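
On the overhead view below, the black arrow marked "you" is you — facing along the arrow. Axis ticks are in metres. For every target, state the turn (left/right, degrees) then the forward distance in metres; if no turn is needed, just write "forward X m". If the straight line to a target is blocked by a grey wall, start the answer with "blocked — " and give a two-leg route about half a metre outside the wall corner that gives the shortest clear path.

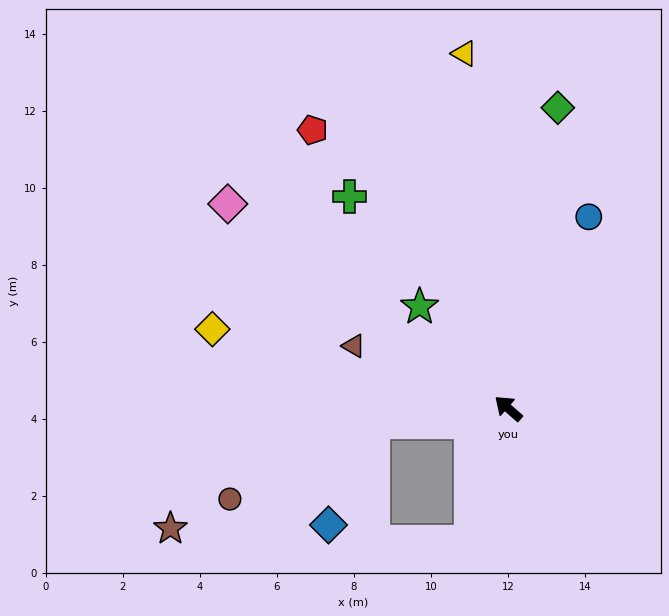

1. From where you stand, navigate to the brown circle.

blocked — turn left 48°, forward 3.5 m, then turn left 21°, forward 4.2 m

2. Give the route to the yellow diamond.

turn left 26°, forward 8.0 m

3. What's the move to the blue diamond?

blocked — turn left 48°, forward 3.5 m, then turn left 59°, forward 2.9 m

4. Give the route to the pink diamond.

turn left 5°, forward 9.0 m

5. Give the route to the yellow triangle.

turn right 42°, forward 9.3 m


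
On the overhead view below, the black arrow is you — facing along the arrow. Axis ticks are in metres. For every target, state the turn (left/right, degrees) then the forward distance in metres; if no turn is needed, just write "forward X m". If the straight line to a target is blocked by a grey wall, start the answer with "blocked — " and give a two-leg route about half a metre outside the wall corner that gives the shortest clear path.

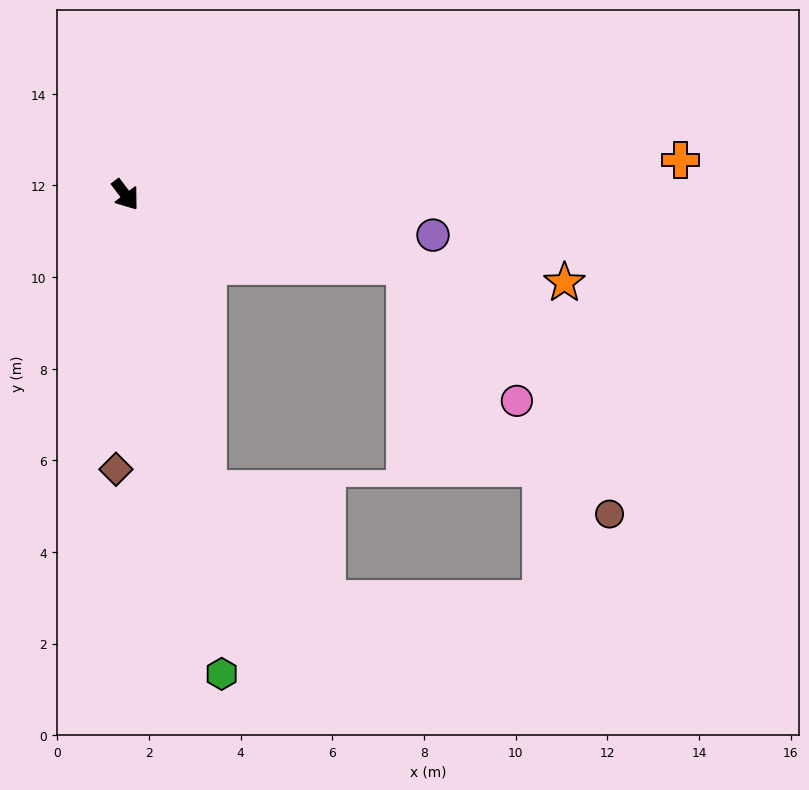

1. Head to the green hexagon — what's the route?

turn right 26°, forward 10.7 m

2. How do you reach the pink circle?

blocked — turn left 39°, forward 6.3 m, then turn right 37°, forward 3.8 m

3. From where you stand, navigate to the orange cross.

turn left 57°, forward 12.1 m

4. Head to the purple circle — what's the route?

turn left 45°, forward 6.8 m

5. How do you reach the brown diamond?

turn right 39°, forward 6.0 m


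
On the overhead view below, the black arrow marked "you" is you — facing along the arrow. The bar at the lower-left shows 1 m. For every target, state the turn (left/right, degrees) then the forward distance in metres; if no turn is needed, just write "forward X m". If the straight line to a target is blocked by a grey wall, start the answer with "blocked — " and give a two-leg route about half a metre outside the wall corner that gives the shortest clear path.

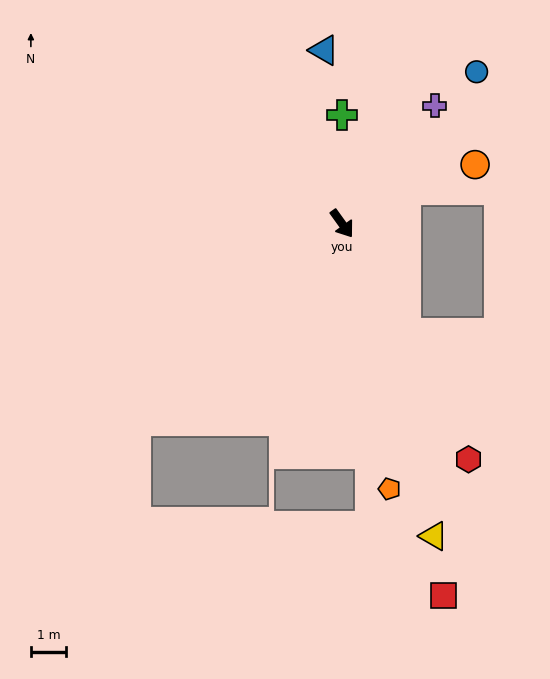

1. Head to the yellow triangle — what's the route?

turn right 19°, forward 9.3 m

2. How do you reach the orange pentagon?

turn right 26°, forward 7.7 m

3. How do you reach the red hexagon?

turn right 8°, forward 7.6 m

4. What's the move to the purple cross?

turn left 106°, forward 4.3 m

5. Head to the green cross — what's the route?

turn left 144°, forward 3.1 m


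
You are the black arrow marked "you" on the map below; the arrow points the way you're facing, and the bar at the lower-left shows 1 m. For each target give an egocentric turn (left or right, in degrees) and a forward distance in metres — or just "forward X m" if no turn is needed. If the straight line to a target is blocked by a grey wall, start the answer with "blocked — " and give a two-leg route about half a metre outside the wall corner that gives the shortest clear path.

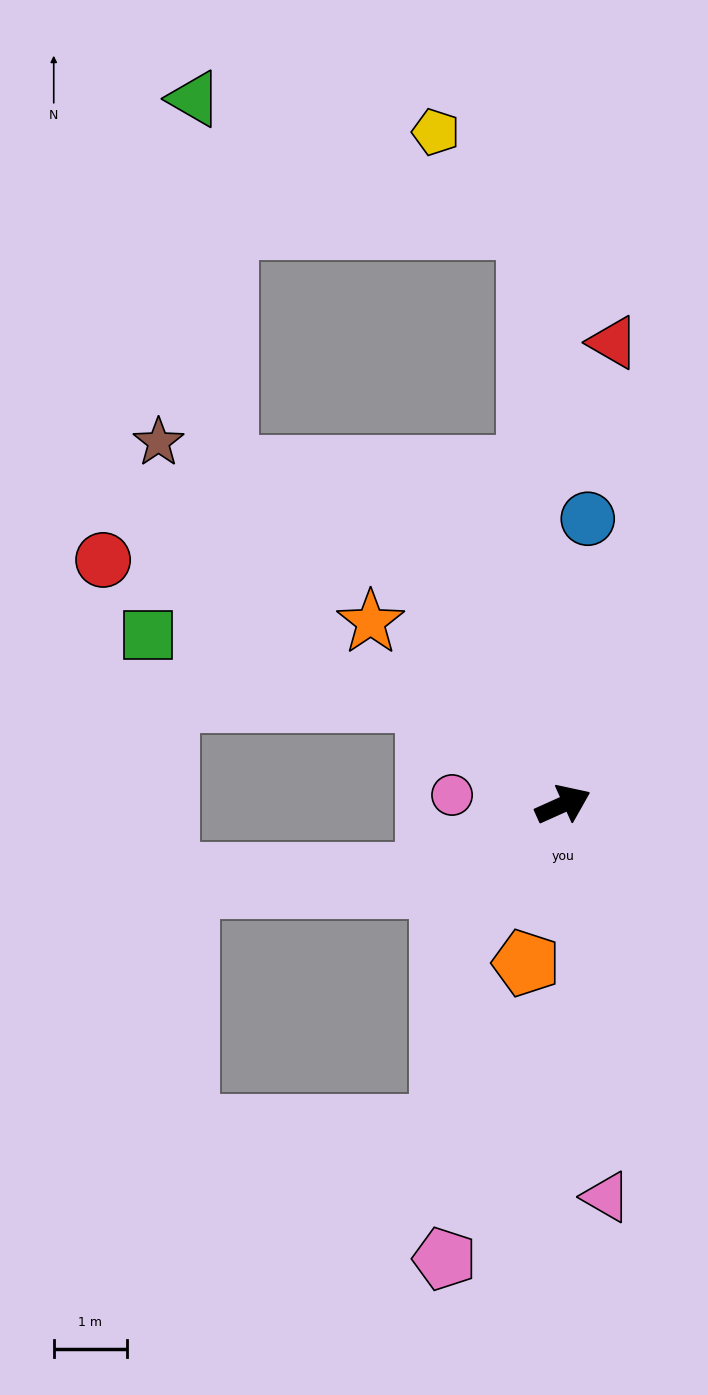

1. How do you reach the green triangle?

blocked — turn left 69°, forward 7.9 m, then turn left 66°, forward 4.9 m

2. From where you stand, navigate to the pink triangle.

turn right 108°, forward 5.4 m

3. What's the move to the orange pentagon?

turn right 127°, forward 2.2 m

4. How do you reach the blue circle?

turn left 61°, forward 3.9 m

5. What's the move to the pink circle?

turn left 151°, forward 1.5 m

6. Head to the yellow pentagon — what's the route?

blocked — turn left 69°, forward 7.9 m, then turn left 40°, forward 1.8 m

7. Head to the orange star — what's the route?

turn left 112°, forward 3.6 m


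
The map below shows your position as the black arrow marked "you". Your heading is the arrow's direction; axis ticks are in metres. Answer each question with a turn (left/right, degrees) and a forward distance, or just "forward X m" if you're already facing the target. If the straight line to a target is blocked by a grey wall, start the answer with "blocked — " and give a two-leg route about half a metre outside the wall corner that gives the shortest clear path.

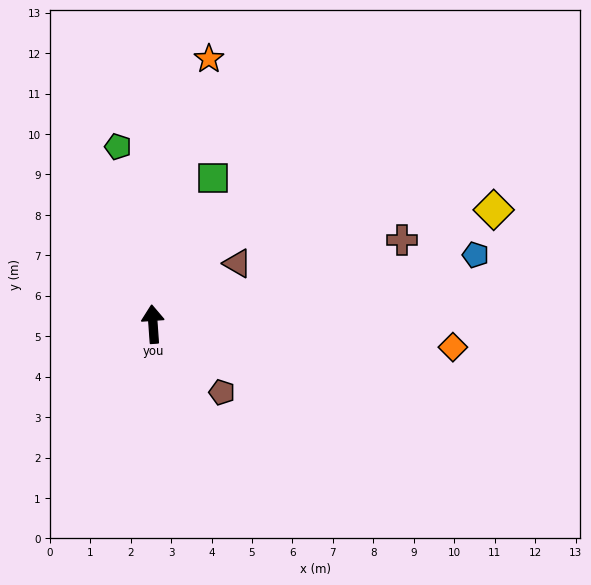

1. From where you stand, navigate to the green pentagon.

turn left 7°, forward 4.5 m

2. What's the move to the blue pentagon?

turn right 82°, forward 8.2 m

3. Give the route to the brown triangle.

turn right 58°, forward 2.6 m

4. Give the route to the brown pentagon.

turn right 139°, forward 2.4 m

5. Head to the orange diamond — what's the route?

turn right 98°, forward 7.4 m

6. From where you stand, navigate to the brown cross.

turn right 75°, forward 6.5 m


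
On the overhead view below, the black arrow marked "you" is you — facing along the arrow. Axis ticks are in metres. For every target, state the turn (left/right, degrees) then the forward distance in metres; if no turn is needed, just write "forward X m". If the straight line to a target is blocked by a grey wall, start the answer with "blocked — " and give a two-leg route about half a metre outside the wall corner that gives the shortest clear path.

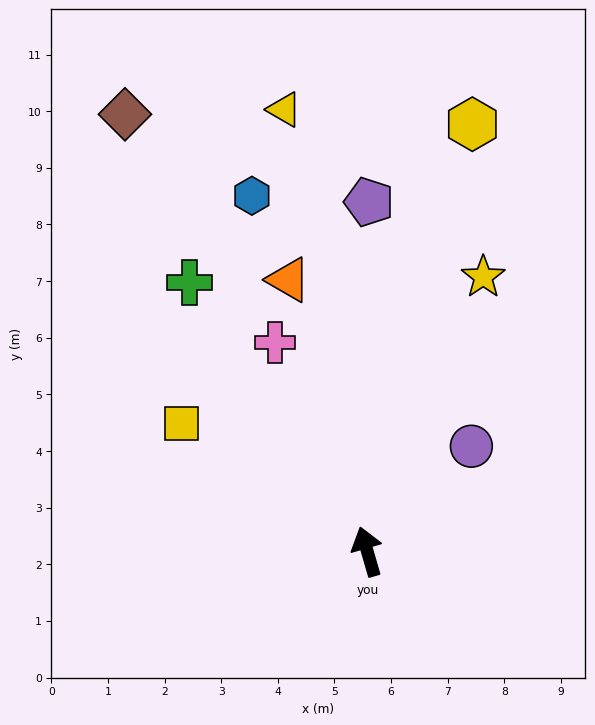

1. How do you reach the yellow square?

turn left 39°, forward 4.0 m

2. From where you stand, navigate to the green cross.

turn left 17°, forward 5.7 m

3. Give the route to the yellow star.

turn right 39°, forward 5.3 m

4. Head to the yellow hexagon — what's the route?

turn right 30°, forward 7.8 m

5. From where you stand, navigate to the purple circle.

turn right 61°, forward 2.6 m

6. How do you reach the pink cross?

turn left 8°, forward 4.0 m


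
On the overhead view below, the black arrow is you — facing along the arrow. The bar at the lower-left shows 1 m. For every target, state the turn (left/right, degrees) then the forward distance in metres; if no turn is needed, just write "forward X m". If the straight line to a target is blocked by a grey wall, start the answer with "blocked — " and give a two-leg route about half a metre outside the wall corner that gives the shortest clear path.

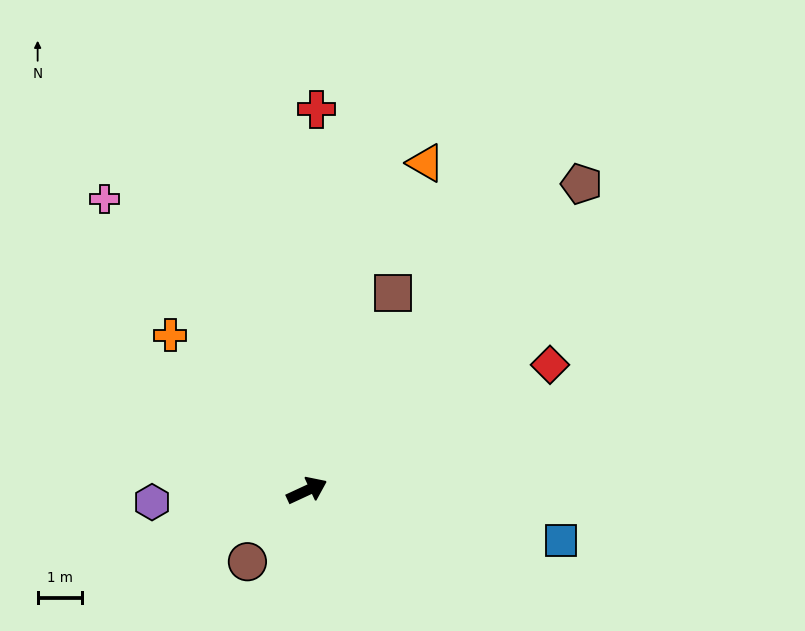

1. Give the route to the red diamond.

turn left 2°, forward 6.1 m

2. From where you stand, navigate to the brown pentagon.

turn left 23°, forward 9.2 m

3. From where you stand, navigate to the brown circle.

turn right 155°, forward 2.1 m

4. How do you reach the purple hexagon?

turn left 159°, forward 3.5 m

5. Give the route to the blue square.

turn right 36°, forward 5.8 m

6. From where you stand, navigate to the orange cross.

turn left 106°, forward 4.6 m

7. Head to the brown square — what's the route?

turn left 42°, forward 4.8 m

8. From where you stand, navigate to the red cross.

turn left 64°, forward 8.5 m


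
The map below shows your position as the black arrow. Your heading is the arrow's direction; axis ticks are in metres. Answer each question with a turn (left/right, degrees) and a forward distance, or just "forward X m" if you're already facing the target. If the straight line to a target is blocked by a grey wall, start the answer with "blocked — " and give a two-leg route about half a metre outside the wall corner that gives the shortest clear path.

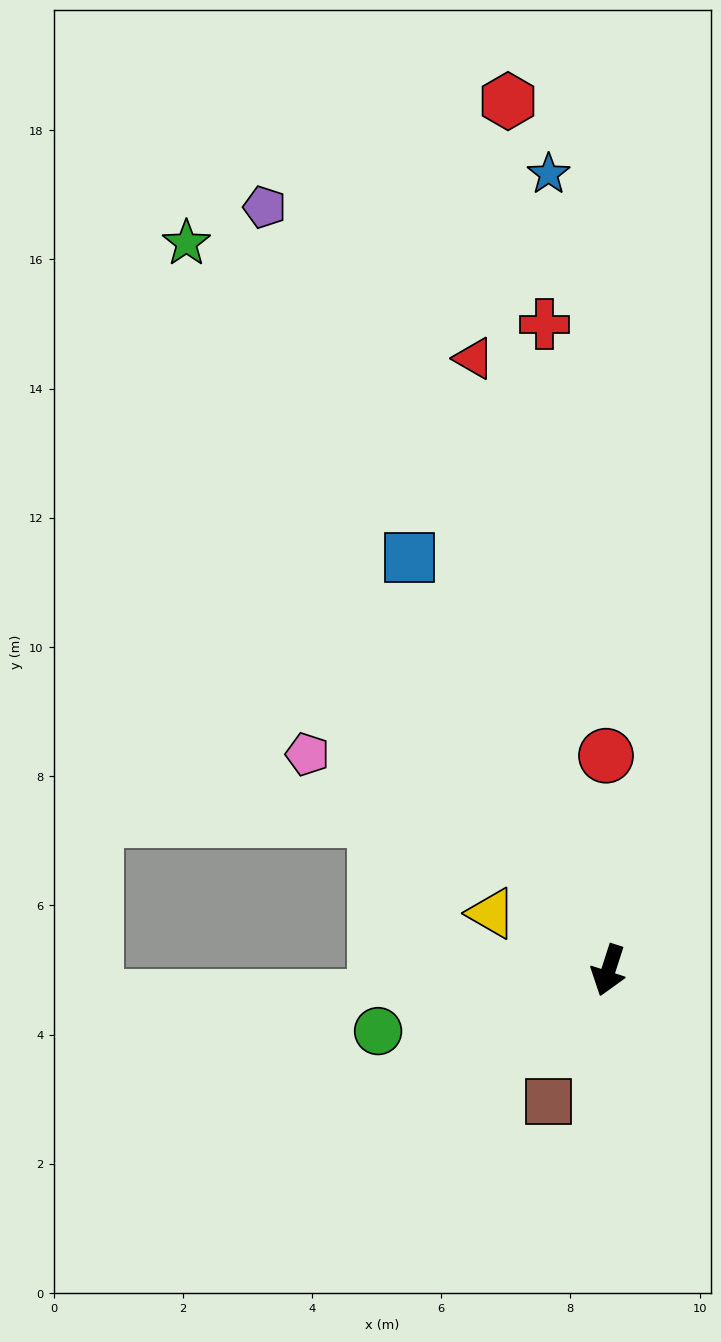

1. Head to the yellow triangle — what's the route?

turn right 98°, forward 2.0 m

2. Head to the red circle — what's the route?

turn right 162°, forward 3.3 m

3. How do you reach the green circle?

turn right 57°, forward 3.7 m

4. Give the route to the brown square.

turn right 7°, forward 2.2 m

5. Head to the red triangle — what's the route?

turn right 150°, forward 9.7 m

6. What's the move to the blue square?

turn right 136°, forward 7.1 m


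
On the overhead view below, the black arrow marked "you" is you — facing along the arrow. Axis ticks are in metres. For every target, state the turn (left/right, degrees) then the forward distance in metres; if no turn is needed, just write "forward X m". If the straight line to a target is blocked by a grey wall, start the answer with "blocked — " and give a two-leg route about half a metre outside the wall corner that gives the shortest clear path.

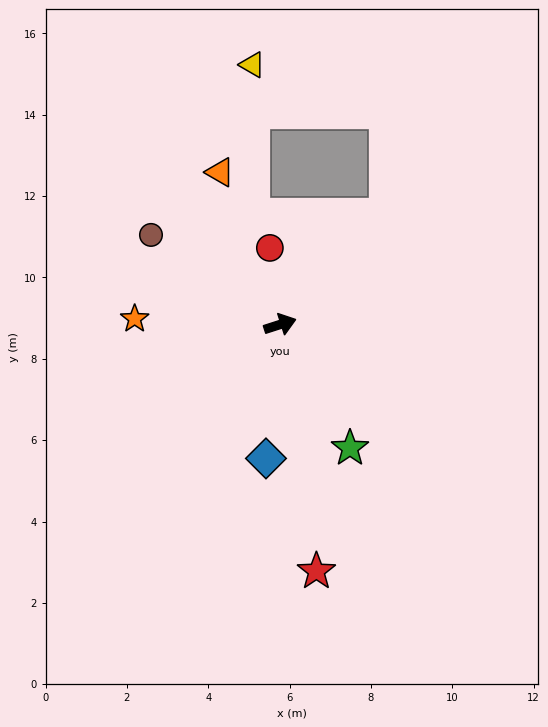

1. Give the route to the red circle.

turn left 80°, forward 1.9 m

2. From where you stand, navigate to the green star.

turn right 78°, forward 3.5 m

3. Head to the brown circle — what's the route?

turn left 127°, forward 3.9 m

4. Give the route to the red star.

turn right 99°, forward 6.1 m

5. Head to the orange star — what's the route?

turn left 160°, forward 3.6 m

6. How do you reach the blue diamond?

turn right 114°, forward 3.3 m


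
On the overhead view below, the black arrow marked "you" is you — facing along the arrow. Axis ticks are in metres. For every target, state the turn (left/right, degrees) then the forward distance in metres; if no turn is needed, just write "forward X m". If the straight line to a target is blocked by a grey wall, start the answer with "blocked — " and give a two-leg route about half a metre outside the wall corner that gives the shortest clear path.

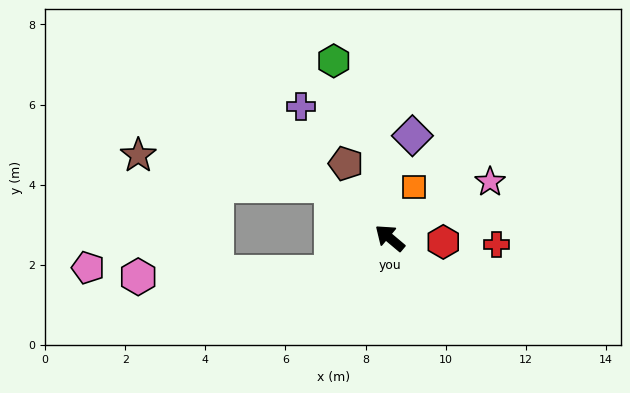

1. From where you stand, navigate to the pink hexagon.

blocked — turn left 70°, forward 1.7 m, then turn right 29°, forward 4.8 m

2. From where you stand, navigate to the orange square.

turn right 75°, forward 1.4 m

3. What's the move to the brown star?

blocked — forward 2.0 m, then turn left 31°, forward 4.9 m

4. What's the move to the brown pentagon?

turn right 19°, forward 2.2 m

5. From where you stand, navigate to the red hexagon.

turn right 144°, forward 1.3 m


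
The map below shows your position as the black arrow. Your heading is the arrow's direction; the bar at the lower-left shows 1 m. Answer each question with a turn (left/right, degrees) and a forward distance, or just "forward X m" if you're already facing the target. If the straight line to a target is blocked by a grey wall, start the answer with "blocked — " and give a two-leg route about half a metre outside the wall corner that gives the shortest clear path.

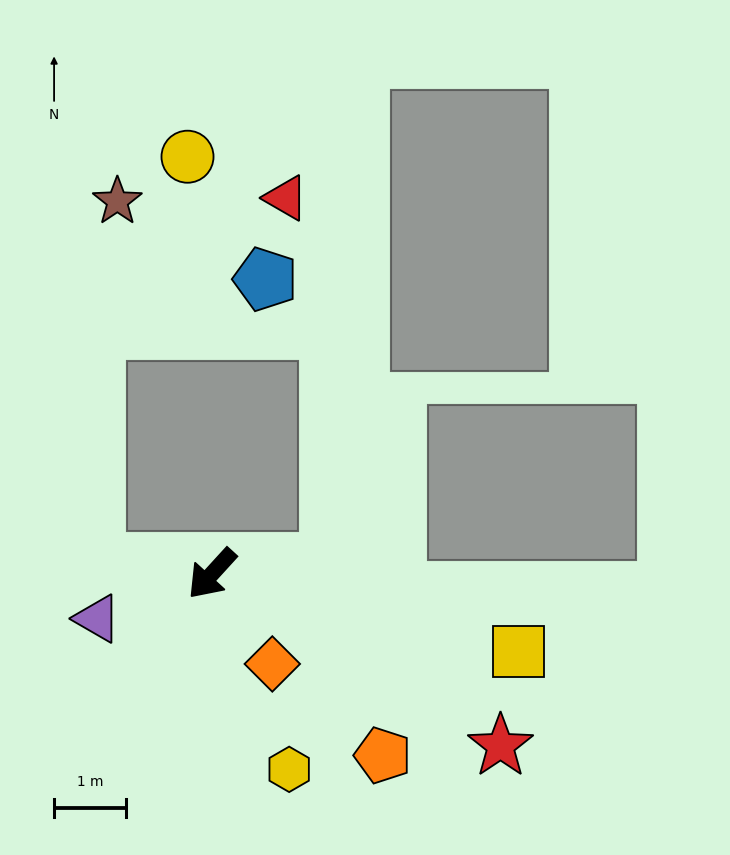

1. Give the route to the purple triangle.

turn right 26°, forward 1.7 m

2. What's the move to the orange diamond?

turn left 76°, forward 1.5 m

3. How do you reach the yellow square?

turn left 118°, forward 4.4 m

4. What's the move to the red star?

turn left 102°, forward 4.7 m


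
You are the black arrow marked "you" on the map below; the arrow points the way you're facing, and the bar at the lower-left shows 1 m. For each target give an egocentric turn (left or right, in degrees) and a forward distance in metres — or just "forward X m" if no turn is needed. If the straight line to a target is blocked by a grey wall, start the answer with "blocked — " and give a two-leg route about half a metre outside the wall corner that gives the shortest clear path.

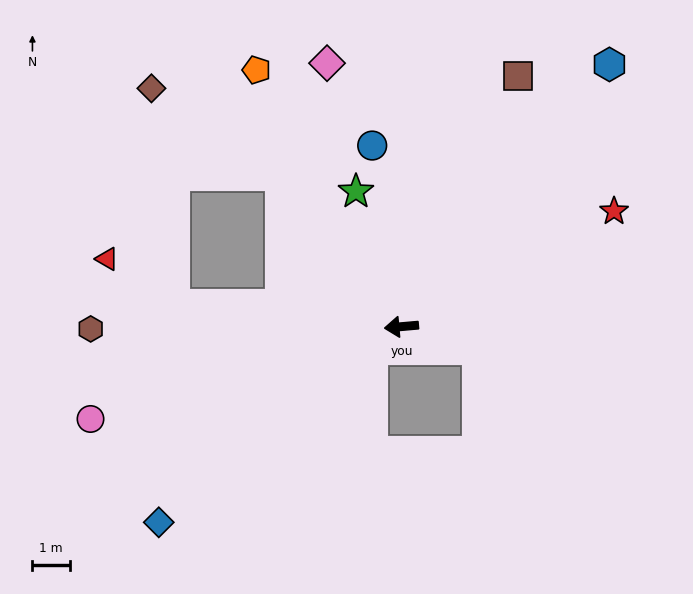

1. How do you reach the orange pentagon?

turn right 66°, forward 7.8 m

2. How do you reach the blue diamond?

turn left 34°, forward 8.3 m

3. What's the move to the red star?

turn right 157°, forward 6.4 m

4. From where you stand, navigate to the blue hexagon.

turn right 133°, forward 8.9 m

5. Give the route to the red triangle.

blocked — turn right 11°, forward 6.1 m, then turn right 28°, forward 2.1 m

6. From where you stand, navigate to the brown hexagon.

turn right 5°, forward 8.2 m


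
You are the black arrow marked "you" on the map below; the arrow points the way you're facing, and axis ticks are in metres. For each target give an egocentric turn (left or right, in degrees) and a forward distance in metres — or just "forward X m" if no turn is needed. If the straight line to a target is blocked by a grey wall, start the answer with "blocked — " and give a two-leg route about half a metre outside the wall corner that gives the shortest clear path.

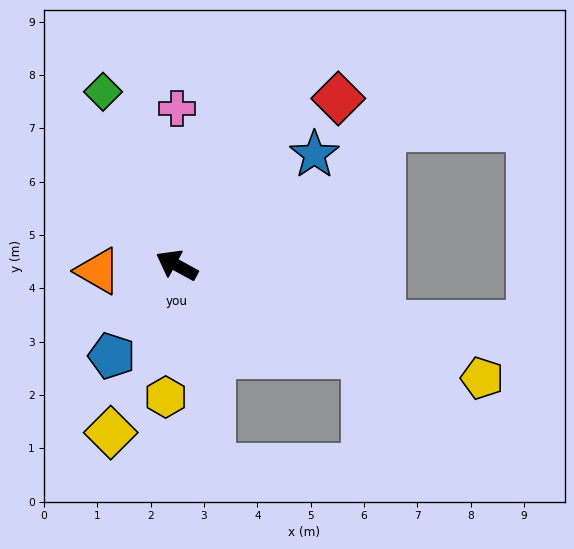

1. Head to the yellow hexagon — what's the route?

turn left 114°, forward 2.5 m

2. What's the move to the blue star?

turn right 112°, forward 3.3 m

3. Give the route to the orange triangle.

turn left 33°, forward 1.5 m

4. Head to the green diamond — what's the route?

turn right 38°, forward 3.5 m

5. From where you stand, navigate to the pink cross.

turn right 61°, forward 2.9 m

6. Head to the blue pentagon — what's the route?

turn left 83°, forward 2.1 m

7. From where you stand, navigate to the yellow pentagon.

turn right 172°, forward 6.1 m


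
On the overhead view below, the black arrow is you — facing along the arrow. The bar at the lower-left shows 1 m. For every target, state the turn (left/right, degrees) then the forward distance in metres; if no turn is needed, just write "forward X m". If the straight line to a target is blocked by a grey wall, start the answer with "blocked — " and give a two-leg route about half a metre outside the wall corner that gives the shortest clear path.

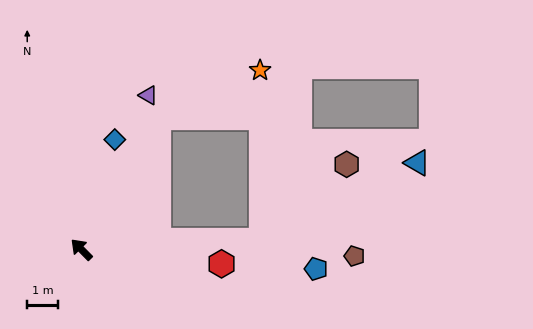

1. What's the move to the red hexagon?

turn right 140°, forward 4.6 m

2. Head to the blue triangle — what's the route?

blocked — turn right 132°, forward 5.9 m, then turn left 24°, forward 5.7 m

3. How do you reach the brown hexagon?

blocked — turn right 132°, forward 5.9 m, then turn left 39°, forward 3.8 m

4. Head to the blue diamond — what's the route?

turn right 62°, forward 3.8 m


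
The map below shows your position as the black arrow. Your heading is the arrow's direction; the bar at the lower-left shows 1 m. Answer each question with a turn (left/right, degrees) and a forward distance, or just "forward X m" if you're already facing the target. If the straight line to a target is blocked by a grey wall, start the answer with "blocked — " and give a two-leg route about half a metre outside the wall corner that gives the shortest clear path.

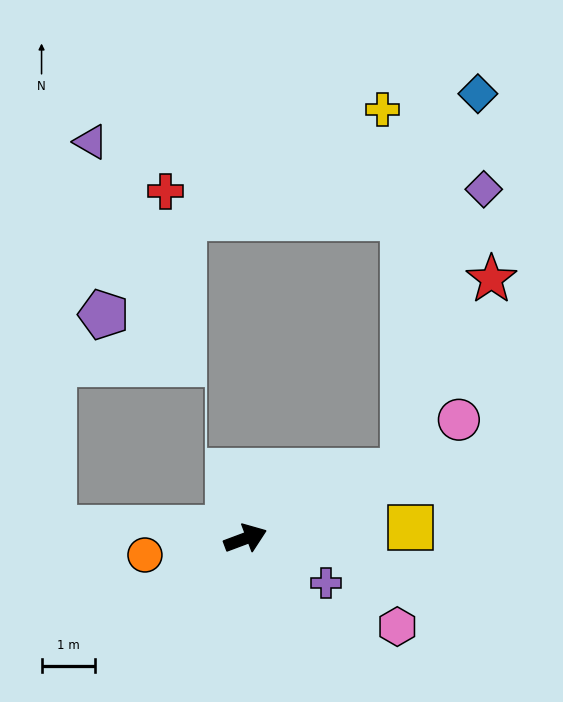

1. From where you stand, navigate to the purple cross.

turn right 50°, forward 1.7 m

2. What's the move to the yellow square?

turn right 17°, forward 3.1 m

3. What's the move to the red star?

blocked — turn left 2°, forward 3.2 m, then turn left 43°, forward 3.9 m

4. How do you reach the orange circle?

turn left 169°, forward 1.9 m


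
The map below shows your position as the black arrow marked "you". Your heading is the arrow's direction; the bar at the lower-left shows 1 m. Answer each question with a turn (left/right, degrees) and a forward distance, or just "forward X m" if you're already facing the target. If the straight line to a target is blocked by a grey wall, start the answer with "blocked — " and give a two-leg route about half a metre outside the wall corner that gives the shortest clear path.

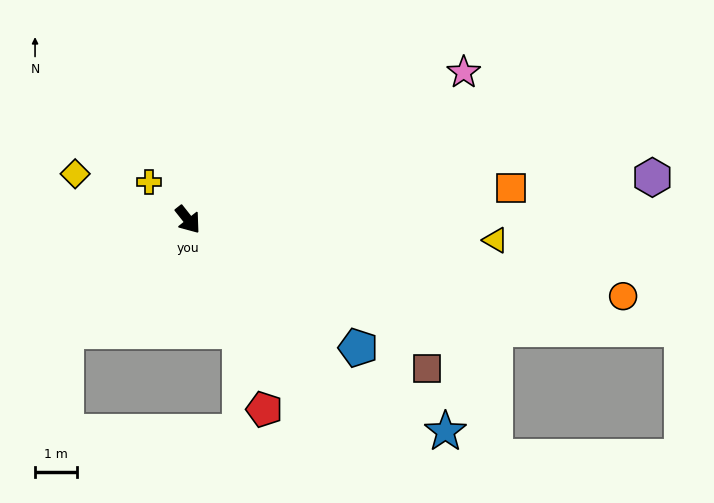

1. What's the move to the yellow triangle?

turn left 48°, forward 7.4 m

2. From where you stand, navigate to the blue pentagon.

turn left 15°, forward 5.1 m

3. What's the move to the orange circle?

turn left 42°, forward 10.5 m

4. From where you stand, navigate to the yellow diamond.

turn right 151°, forward 2.9 m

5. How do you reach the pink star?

turn left 80°, forward 7.5 m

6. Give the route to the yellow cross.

turn right 173°, forward 1.3 m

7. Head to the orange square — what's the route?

turn left 57°, forward 7.7 m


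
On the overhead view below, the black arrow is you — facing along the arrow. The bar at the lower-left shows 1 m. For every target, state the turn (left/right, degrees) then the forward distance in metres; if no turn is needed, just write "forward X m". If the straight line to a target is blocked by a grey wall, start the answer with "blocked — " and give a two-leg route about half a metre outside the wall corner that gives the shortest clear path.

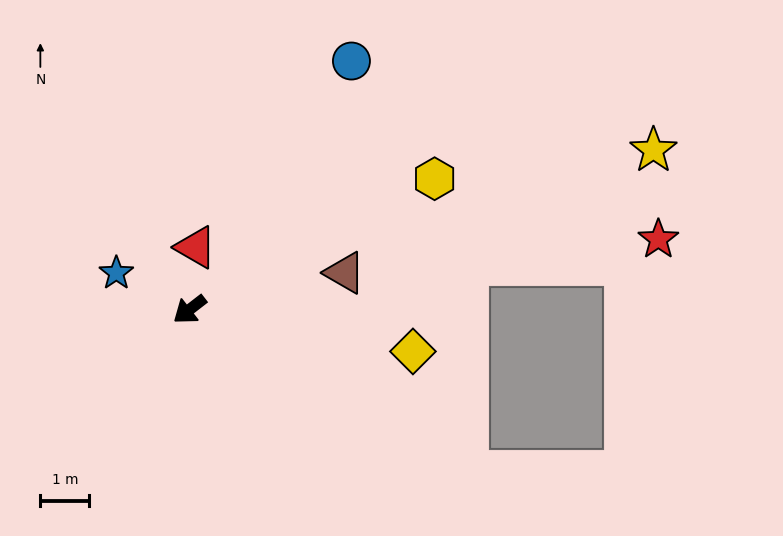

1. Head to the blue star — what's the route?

turn right 64°, forward 1.7 m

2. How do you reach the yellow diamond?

turn left 132°, forward 4.6 m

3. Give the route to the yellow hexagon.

turn left 170°, forward 5.7 m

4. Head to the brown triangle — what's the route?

turn left 156°, forward 3.3 m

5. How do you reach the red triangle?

turn right 133°, forward 1.3 m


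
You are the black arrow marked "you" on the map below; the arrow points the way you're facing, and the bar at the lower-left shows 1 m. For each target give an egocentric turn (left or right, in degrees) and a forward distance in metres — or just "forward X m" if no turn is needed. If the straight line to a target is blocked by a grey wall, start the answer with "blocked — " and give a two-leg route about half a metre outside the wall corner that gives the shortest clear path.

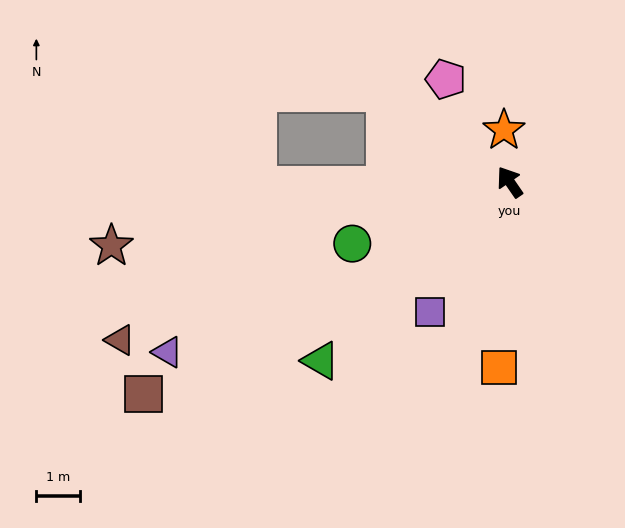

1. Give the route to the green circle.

turn left 77°, forward 3.9 m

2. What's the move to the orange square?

turn left 142°, forward 4.2 m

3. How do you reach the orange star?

turn right 28°, forward 1.2 m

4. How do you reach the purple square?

turn left 114°, forward 3.5 m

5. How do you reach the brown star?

turn left 65°, forward 9.2 m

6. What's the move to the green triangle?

turn left 99°, forward 5.9 m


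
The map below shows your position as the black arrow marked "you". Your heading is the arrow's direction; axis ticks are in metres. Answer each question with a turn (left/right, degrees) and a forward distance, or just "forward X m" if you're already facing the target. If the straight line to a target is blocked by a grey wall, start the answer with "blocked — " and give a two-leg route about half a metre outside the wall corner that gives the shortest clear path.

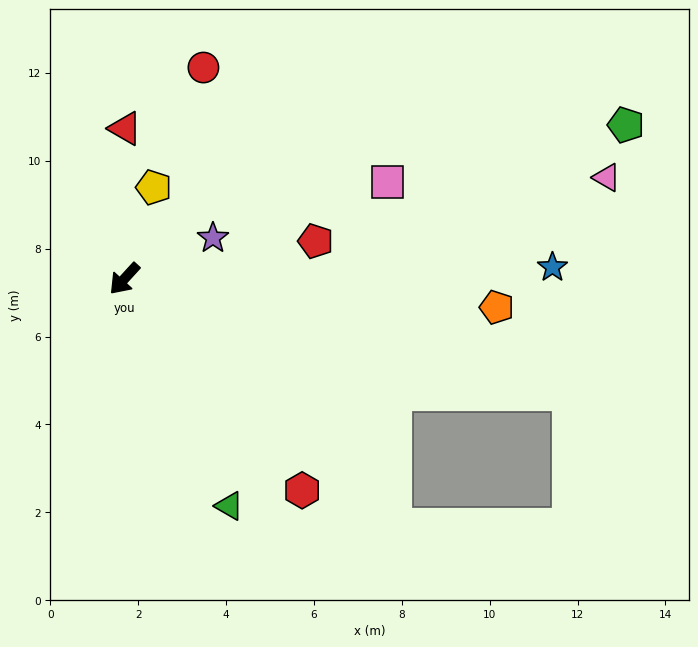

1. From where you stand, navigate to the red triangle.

turn right 138°, forward 3.4 m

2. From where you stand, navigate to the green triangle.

turn left 67°, forward 5.7 m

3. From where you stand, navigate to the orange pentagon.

turn left 128°, forward 8.5 m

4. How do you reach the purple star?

turn left 157°, forward 2.2 m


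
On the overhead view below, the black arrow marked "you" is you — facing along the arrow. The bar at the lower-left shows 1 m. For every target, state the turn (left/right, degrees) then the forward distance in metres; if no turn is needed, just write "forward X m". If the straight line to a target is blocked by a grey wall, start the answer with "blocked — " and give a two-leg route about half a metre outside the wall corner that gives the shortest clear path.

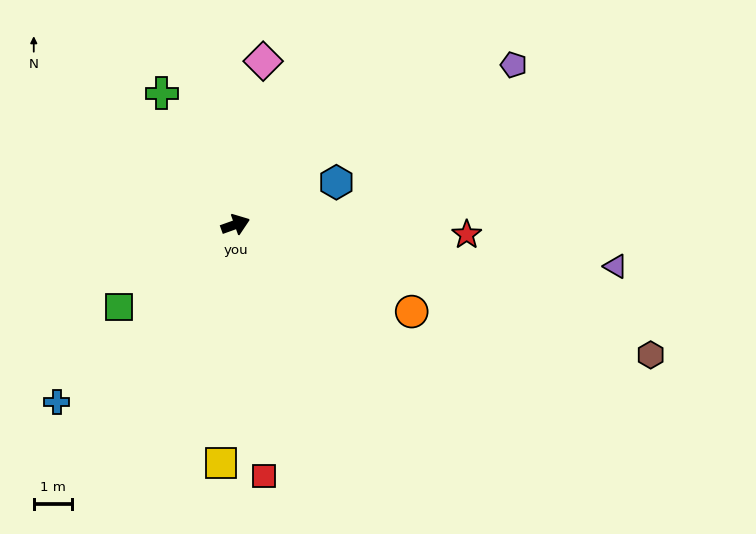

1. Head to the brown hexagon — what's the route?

turn right 37°, forward 11.3 m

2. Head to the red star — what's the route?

turn right 22°, forward 6.0 m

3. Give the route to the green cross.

turn left 100°, forward 3.9 m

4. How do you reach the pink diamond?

turn left 61°, forward 4.3 m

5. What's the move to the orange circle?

turn right 46°, forward 5.1 m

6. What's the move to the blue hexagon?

turn left 3°, forward 2.8 m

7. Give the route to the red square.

turn right 103°, forward 6.6 m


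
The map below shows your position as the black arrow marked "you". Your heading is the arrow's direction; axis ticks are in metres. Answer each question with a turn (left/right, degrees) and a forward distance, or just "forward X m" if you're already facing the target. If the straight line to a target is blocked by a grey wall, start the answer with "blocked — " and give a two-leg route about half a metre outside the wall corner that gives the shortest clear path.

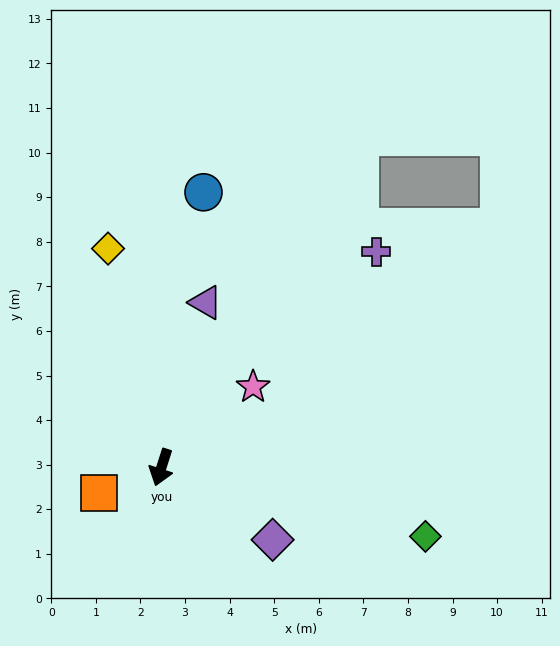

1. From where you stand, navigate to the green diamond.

turn left 93°, forward 6.1 m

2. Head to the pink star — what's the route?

turn left 149°, forward 2.7 m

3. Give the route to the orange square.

turn right 50°, forward 1.5 m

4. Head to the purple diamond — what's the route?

turn left 75°, forward 3.0 m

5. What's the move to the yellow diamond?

turn right 149°, forward 5.1 m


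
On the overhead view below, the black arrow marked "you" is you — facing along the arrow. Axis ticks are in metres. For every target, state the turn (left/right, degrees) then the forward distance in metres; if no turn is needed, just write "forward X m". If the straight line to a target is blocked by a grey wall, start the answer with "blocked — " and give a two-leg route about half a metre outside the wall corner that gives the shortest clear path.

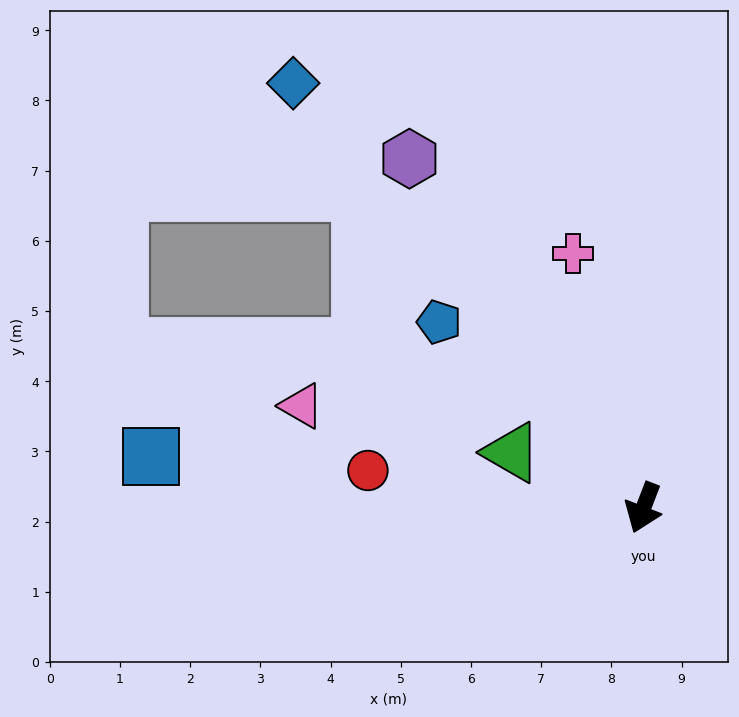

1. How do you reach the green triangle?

turn right 92°, forward 2.0 m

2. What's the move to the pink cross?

turn right 144°, forward 3.8 m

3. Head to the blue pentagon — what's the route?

turn right 111°, forward 3.9 m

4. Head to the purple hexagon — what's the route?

turn right 125°, forward 6.0 m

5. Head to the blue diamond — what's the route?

turn right 119°, forward 7.8 m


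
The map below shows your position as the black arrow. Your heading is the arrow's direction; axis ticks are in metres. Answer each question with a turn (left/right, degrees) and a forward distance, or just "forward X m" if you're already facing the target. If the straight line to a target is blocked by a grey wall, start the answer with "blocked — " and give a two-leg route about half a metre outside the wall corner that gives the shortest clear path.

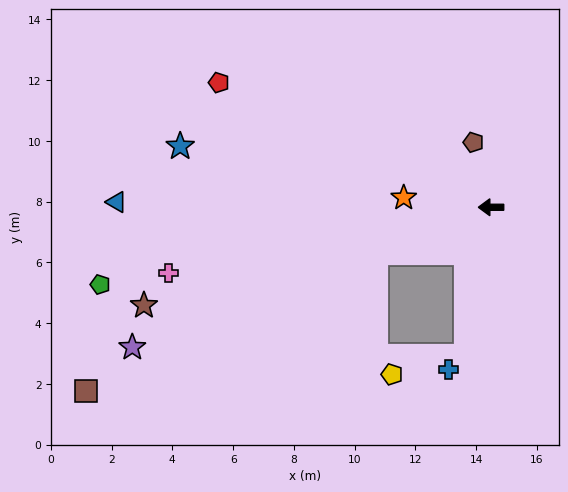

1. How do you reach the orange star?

turn right 6°, forward 2.9 m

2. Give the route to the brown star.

turn left 16°, forward 11.9 m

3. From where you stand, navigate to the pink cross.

turn left 12°, forward 10.8 m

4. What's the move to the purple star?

turn left 21°, forward 12.7 m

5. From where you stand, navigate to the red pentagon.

turn right 25°, forward 9.9 m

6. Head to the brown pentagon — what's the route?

turn right 75°, forward 2.2 m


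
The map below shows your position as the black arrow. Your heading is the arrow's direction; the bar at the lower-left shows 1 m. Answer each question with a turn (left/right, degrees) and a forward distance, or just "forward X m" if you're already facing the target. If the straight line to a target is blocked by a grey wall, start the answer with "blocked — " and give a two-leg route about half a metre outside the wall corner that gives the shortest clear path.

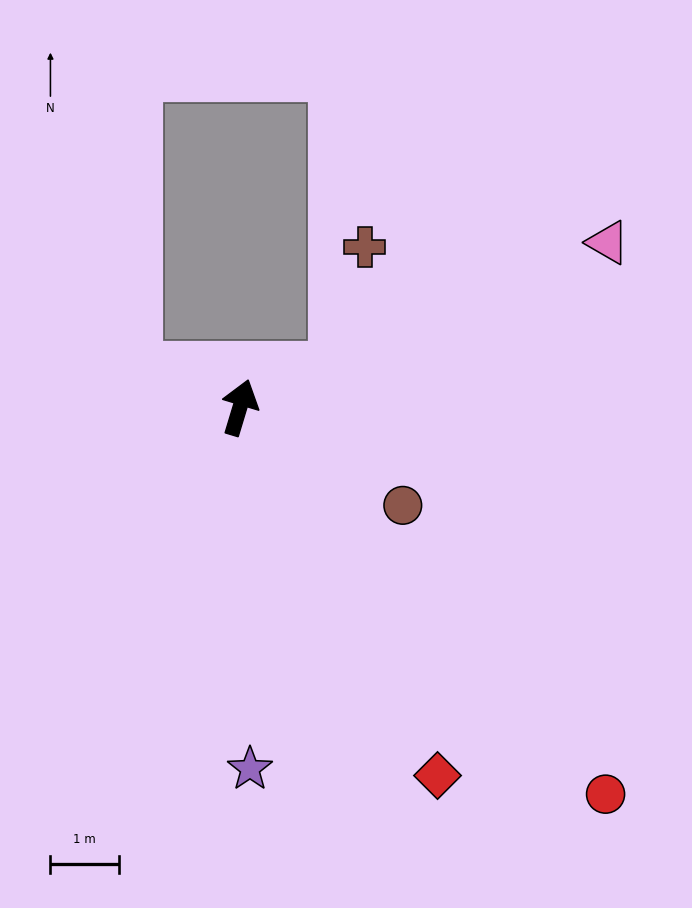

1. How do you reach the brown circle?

turn right 104°, forward 2.8 m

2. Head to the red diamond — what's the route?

turn right 135°, forward 6.1 m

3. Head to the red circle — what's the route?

turn right 120°, forward 7.8 m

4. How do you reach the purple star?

turn right 162°, forward 5.3 m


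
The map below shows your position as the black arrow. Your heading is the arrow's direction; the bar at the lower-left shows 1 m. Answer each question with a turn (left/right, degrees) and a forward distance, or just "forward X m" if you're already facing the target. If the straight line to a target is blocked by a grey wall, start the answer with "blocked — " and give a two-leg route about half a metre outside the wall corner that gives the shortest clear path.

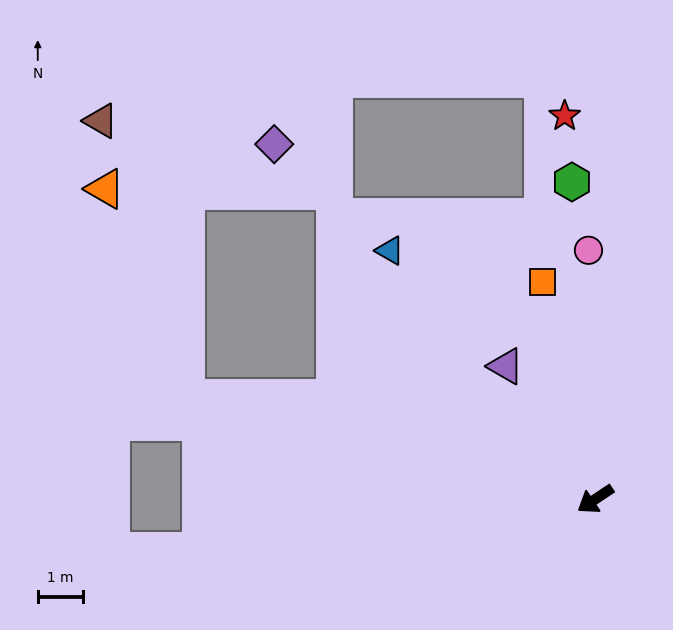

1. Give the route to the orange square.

turn right 110°, forward 5.0 m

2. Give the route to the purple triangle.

turn right 90°, forward 3.6 m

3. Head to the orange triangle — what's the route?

blocked — turn right 47°, forward 9.4 m, then turn right 56°, forward 5.0 m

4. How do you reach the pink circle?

turn right 122°, forward 5.6 m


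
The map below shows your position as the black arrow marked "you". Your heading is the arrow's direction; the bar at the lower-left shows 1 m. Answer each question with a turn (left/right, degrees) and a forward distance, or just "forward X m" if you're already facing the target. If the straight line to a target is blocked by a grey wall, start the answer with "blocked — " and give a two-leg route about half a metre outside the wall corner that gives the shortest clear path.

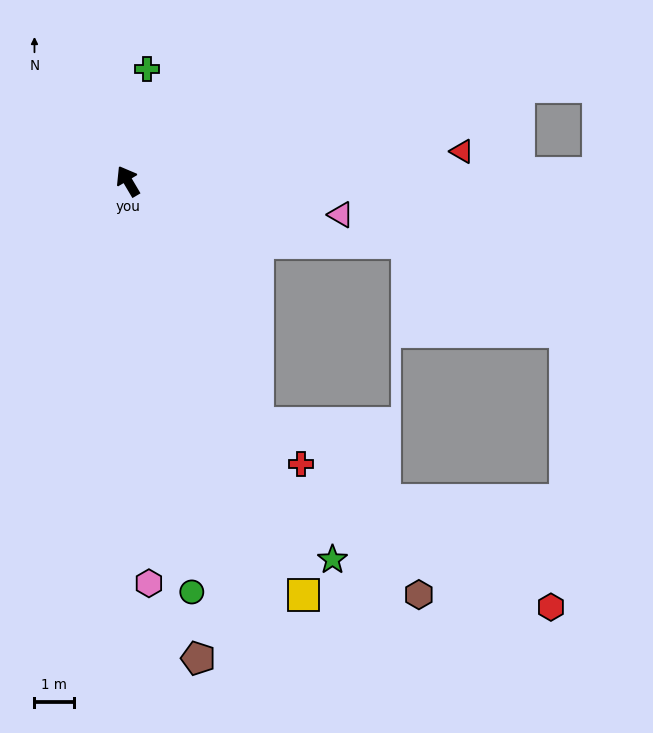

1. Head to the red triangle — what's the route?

turn right 115°, forward 8.5 m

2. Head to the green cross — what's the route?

turn right 40°, forward 2.9 m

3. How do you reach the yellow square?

turn left 172°, forward 11.4 m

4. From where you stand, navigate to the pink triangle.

turn right 130°, forward 5.5 m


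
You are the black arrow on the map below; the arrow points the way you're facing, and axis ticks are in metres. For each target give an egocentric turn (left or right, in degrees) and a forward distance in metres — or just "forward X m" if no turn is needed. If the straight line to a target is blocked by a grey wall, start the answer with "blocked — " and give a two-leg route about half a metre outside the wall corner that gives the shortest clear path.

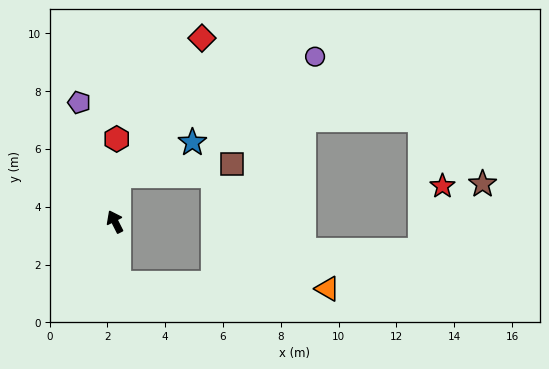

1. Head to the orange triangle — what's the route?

blocked — turn left 157°, forward 2.1 m, then turn left 85°, forward 7.2 m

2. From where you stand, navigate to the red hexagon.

turn right 28°, forward 2.9 m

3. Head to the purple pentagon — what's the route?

turn right 10°, forward 4.3 m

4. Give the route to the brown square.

blocked — turn right 33°, forward 1.6 m, then turn right 78°, forward 3.9 m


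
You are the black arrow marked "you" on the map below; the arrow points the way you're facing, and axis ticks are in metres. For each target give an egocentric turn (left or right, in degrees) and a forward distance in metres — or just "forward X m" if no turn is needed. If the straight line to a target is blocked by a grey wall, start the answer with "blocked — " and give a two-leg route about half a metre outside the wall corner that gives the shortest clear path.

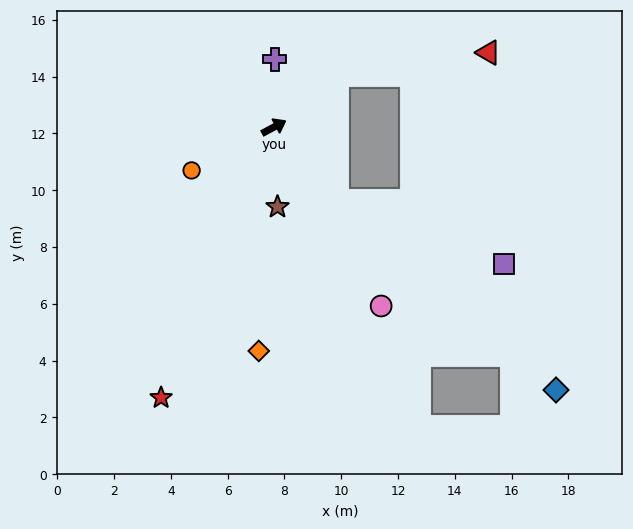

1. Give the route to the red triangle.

blocked — turn left 11°, forward 2.9 m, then turn right 31°, forward 5.4 m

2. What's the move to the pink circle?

turn right 87°, forward 7.3 m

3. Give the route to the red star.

turn right 141°, forward 10.3 m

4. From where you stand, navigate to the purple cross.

turn left 61°, forward 2.4 m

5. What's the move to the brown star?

turn right 116°, forward 2.8 m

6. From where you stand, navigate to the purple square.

blocked — turn right 78°, forward 3.4 m, then turn left 29°, forward 6.3 m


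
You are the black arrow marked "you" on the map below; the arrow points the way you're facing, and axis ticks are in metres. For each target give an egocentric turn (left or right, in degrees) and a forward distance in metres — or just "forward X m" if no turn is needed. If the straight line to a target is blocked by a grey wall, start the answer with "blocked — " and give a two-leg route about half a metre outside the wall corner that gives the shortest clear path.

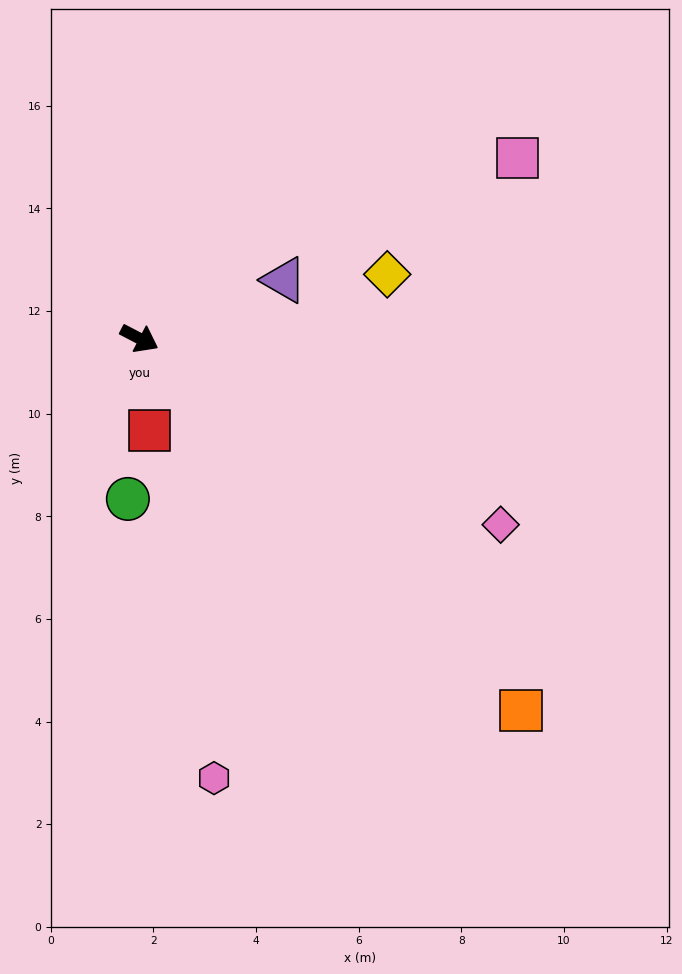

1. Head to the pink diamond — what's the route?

forward 7.9 m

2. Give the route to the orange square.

turn right 17°, forward 10.4 m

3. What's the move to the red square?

turn right 57°, forward 1.8 m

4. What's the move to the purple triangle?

turn left 49°, forward 3.0 m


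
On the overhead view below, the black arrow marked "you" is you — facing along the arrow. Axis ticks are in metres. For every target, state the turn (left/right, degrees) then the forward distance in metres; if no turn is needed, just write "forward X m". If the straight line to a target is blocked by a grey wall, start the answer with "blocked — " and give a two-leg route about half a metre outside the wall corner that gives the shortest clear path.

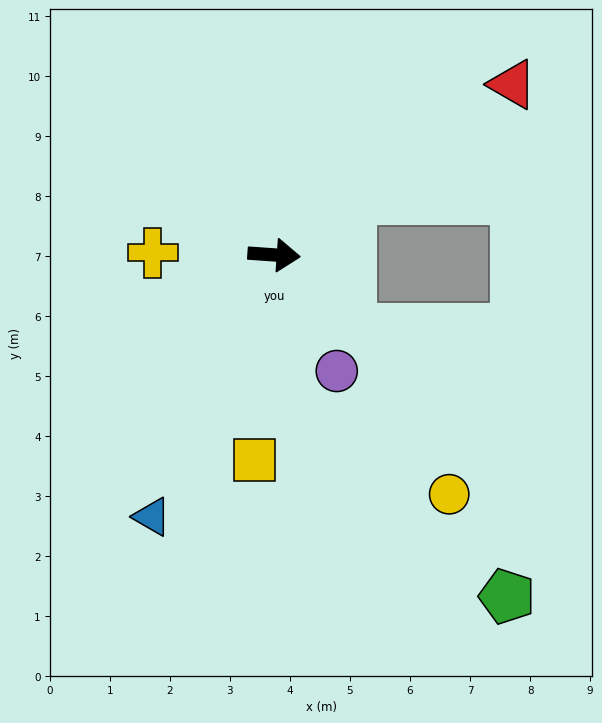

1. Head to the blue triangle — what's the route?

turn right 111°, forward 4.8 m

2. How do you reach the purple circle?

turn right 58°, forward 2.2 m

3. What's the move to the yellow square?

turn right 91°, forward 3.4 m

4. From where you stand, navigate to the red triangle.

turn left 40°, forward 4.9 m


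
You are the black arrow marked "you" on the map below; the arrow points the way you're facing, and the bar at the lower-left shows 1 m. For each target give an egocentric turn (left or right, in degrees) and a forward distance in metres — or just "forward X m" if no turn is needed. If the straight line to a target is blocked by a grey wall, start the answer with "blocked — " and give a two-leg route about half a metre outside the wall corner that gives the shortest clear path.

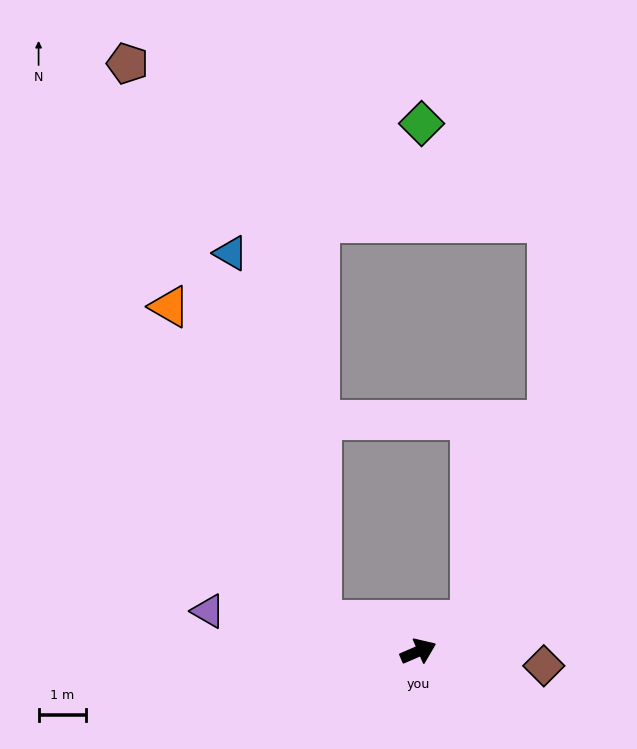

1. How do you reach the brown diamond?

turn right 30°, forward 2.7 m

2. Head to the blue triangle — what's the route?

blocked — turn left 139°, forward 2.1 m, then turn right 58°, forward 8.0 m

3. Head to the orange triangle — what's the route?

blocked — turn left 139°, forward 2.1 m, then turn right 46°, forward 7.3 m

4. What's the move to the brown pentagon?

blocked — turn left 139°, forward 2.1 m, then turn right 53°, forward 12.4 m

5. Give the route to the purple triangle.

turn left 146°, forward 4.5 m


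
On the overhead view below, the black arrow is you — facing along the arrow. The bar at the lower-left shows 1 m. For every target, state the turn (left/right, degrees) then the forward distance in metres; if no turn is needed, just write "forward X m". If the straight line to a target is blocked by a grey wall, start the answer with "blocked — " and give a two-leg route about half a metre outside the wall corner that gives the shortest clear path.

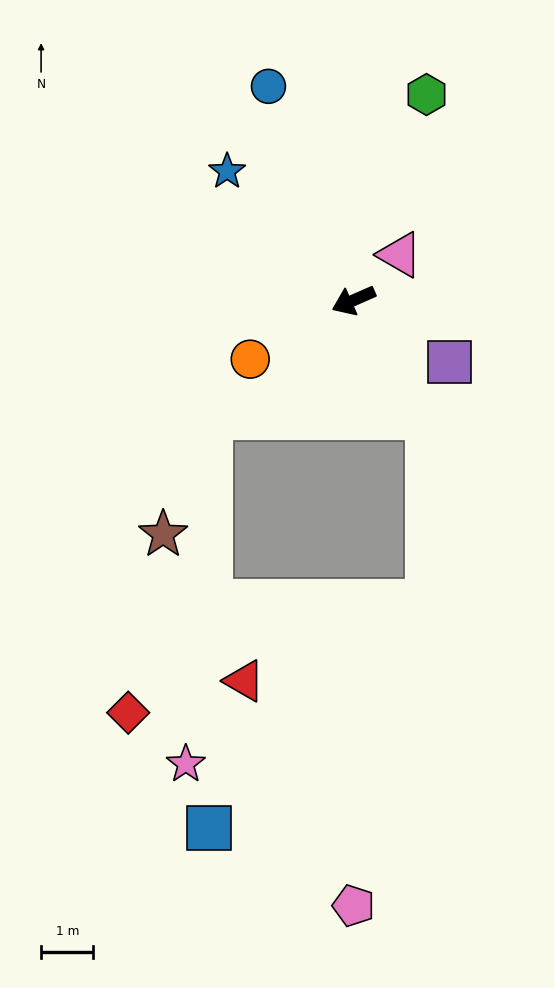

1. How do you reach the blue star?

turn right 69°, forward 3.5 m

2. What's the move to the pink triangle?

turn right 159°, forward 1.2 m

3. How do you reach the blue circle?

turn right 92°, forward 4.4 m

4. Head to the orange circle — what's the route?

turn left 6°, forward 2.3 m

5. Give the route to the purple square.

turn left 123°, forward 2.2 m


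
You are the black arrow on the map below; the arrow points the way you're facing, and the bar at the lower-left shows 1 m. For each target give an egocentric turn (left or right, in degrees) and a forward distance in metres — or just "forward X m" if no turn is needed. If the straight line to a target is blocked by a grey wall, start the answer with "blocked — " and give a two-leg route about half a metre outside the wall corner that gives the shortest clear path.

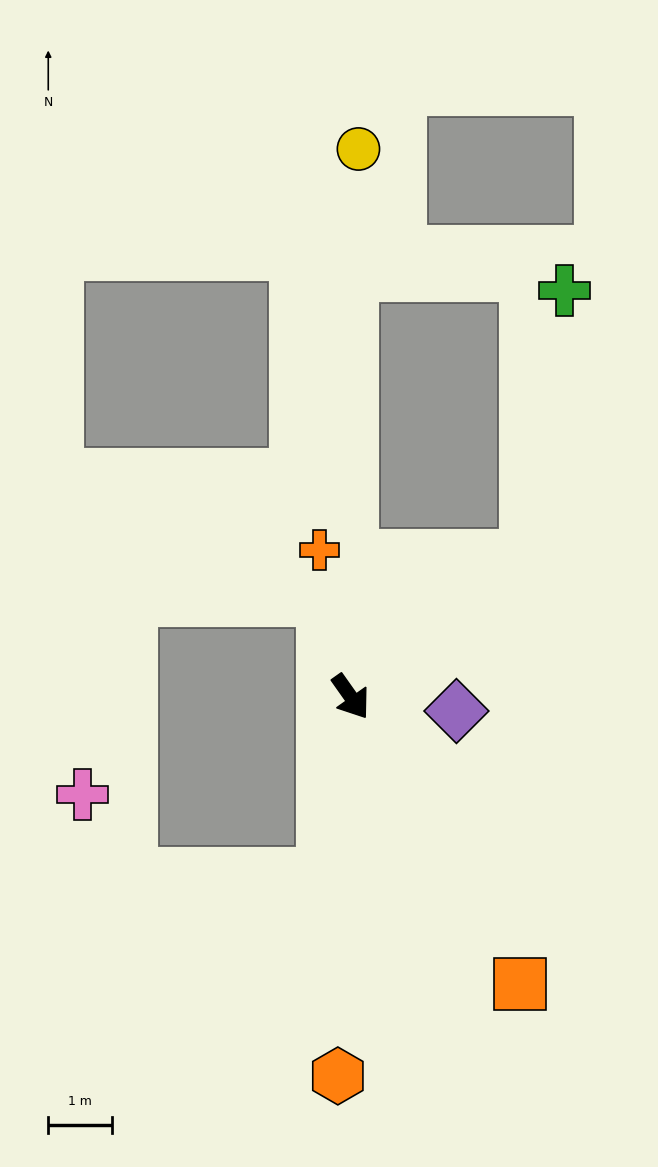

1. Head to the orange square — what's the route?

turn right 5°, forward 5.2 m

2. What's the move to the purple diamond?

turn left 47°, forward 1.7 m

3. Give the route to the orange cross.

turn left 157°, forward 2.3 m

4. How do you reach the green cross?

blocked — turn left 93°, forward 3.5 m, then turn left 44°, forward 4.2 m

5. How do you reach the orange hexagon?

turn right 37°, forward 5.9 m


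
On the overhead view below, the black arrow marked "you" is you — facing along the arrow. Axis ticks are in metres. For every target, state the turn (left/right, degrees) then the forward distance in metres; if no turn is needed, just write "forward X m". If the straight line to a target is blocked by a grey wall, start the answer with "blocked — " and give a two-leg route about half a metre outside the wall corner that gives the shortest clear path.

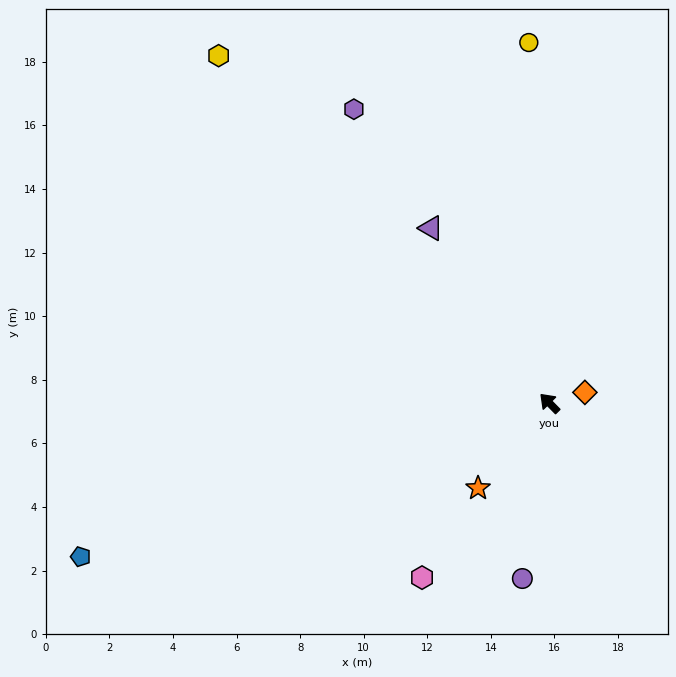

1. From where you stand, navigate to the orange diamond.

turn right 118°, forward 1.2 m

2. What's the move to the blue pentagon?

turn left 64°, forward 15.5 m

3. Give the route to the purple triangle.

turn right 10°, forward 6.6 m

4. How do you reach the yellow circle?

turn right 41°, forward 11.4 m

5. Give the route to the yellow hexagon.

forward 15.1 m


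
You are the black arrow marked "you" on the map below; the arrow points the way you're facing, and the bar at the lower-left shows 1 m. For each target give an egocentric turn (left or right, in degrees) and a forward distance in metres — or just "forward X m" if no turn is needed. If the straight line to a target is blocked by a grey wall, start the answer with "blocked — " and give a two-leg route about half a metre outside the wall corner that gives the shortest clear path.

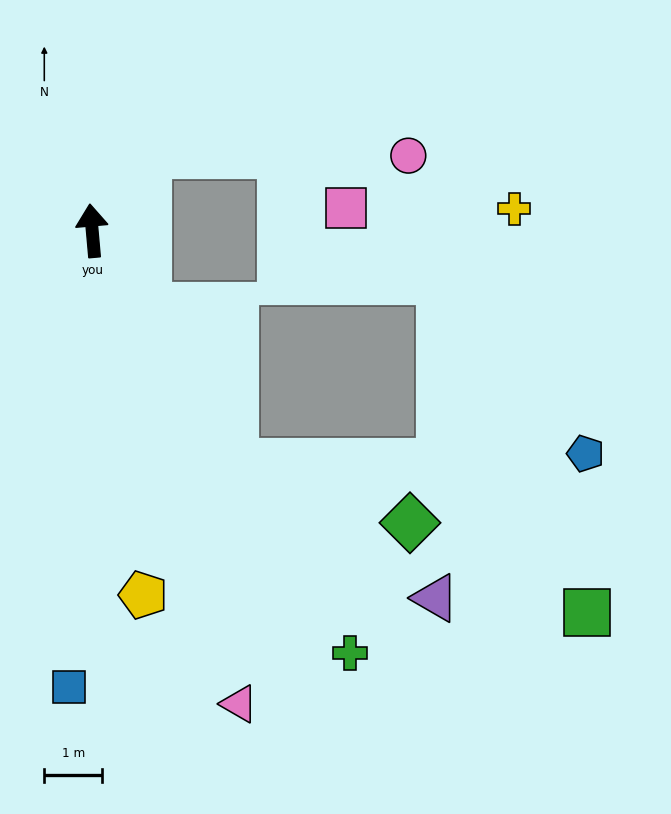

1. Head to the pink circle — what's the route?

blocked — turn right 41°, forward 1.6 m, then turn right 54°, forward 4.5 m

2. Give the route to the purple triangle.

blocked — turn right 154°, forward 4.7 m, then turn left 25°, forward 4.2 m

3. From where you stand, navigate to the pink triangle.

turn right 168°, forward 8.6 m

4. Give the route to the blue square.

turn left 172°, forward 7.9 m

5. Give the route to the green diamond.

blocked — turn right 154°, forward 4.7 m, then turn left 40°, forward 3.2 m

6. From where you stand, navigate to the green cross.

turn right 154°, forward 8.6 m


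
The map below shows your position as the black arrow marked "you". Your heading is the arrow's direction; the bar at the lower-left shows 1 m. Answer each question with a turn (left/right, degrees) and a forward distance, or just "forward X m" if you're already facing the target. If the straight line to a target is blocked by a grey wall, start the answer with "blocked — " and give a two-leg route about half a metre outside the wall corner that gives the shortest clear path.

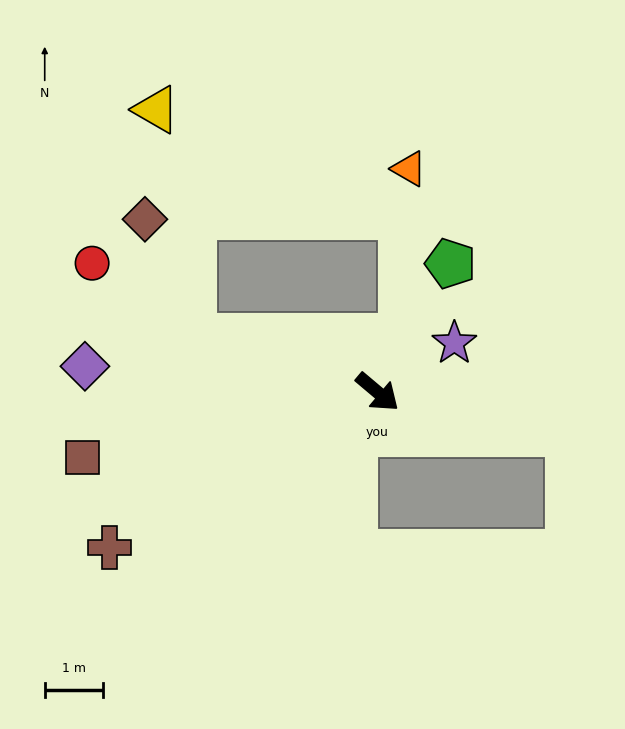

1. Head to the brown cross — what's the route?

turn right 110°, forward 5.4 m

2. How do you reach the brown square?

turn right 127°, forward 5.2 m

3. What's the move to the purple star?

turn left 73°, forward 1.6 m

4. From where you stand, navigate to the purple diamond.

turn right 145°, forward 5.1 m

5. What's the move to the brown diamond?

blocked — turn right 156°, forward 3.3 m, then turn right 52°, forward 2.2 m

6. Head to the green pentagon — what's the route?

turn left 101°, forward 2.6 m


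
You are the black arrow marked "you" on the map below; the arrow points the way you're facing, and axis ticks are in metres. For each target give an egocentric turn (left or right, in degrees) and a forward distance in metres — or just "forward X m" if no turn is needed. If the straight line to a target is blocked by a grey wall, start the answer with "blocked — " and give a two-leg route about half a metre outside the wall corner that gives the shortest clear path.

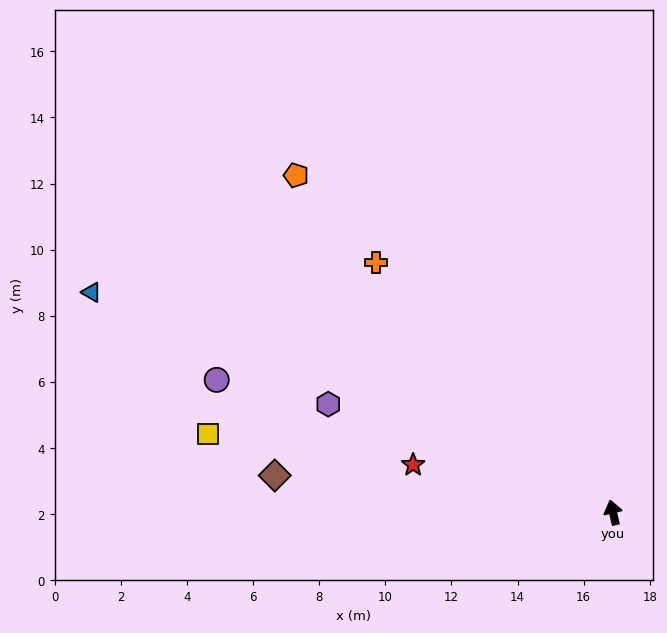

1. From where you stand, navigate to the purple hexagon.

turn left 56°, forward 9.2 m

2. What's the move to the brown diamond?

turn left 71°, forward 10.3 m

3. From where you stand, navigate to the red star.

turn left 64°, forward 6.2 m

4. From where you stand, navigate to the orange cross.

turn left 30°, forward 10.4 m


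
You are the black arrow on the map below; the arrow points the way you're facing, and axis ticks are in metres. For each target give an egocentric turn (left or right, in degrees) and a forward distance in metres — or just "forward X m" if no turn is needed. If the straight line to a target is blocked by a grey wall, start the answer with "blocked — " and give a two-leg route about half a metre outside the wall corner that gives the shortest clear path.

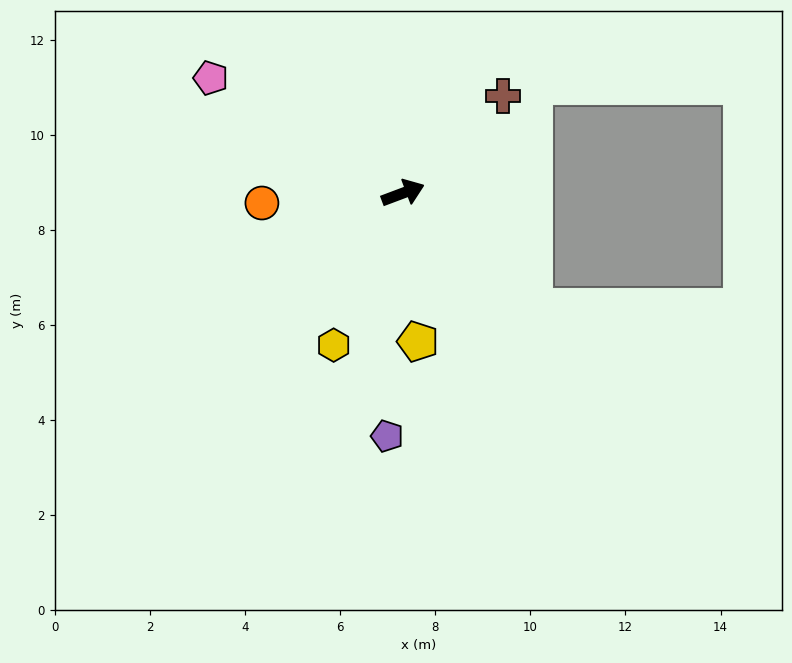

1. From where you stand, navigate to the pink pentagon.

turn left 128°, forward 4.7 m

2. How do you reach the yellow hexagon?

turn right 135°, forward 3.5 m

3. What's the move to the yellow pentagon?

turn right 105°, forward 3.1 m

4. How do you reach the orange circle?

turn left 163°, forward 3.0 m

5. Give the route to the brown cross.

turn left 24°, forward 2.9 m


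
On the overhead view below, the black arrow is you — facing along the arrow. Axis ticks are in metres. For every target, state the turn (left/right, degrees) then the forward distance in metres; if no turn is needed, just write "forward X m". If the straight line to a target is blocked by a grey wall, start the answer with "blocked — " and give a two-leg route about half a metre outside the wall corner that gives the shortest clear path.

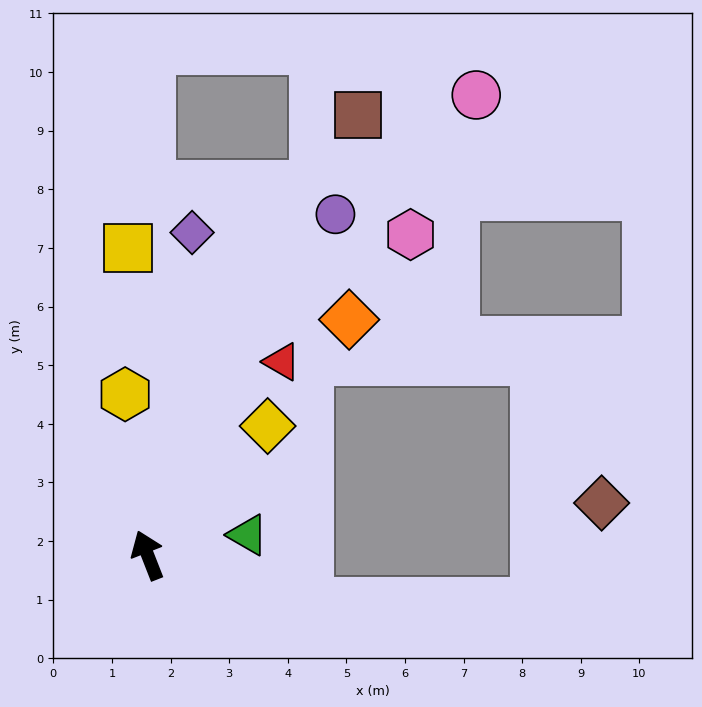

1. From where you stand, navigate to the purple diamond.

turn right 29°, forward 5.6 m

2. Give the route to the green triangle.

turn right 100°, forward 1.7 m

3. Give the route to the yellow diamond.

turn right 64°, forward 3.0 m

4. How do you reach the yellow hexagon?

turn right 13°, forward 2.8 m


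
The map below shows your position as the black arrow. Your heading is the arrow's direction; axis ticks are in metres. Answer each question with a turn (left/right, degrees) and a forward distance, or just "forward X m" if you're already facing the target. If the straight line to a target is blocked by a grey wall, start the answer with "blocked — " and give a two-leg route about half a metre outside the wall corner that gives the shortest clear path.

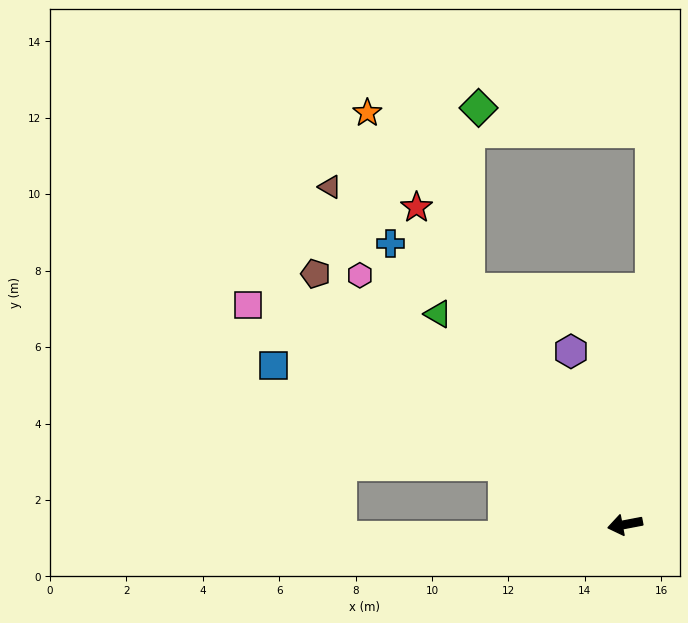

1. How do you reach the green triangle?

turn right 59°, forward 7.4 m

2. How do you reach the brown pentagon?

turn right 50°, forward 10.4 m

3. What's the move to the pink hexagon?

turn right 54°, forward 9.5 m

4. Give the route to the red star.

turn right 67°, forward 9.9 m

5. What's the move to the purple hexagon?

turn right 83°, forward 4.7 m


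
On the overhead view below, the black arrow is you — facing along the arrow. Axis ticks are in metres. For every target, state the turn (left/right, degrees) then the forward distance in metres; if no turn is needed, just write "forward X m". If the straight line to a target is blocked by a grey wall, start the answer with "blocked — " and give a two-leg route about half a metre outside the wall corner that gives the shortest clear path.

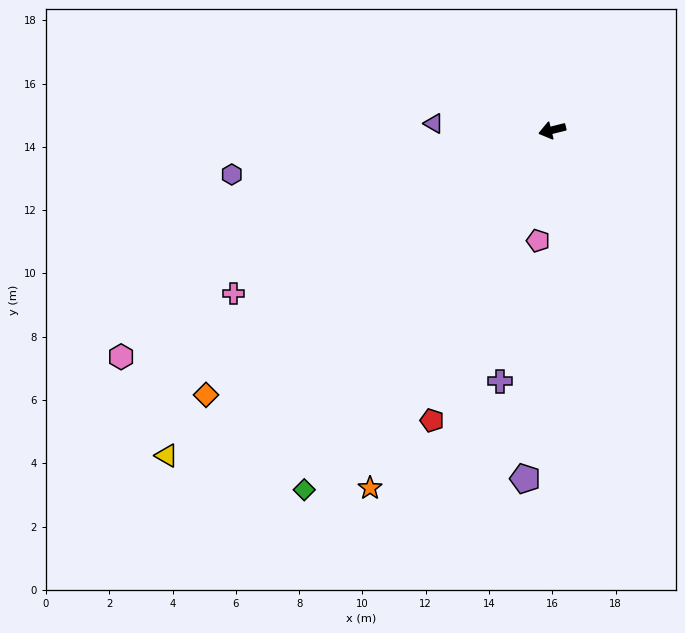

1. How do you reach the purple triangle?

turn right 17°, forward 3.8 m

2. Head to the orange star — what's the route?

turn left 49°, forward 12.7 m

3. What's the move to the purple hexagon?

turn right 6°, forward 10.2 m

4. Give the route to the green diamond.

turn left 41°, forward 13.8 m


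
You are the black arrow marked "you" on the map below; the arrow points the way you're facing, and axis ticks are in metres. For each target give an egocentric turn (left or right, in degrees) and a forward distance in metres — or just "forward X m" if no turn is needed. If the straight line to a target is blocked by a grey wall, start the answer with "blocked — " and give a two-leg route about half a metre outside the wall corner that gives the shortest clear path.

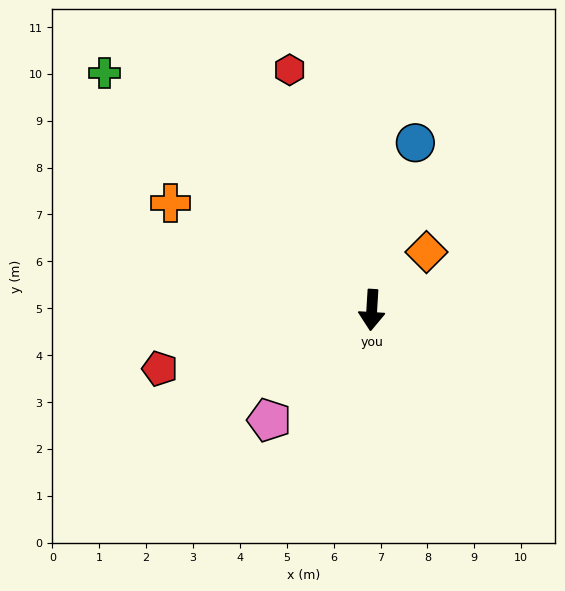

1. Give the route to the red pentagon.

turn right 71°, forward 4.7 m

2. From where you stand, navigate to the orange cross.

turn right 115°, forward 4.9 m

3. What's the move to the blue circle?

turn left 169°, forward 3.7 m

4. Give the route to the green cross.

turn right 128°, forward 7.6 m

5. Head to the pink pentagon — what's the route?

turn right 40°, forward 3.2 m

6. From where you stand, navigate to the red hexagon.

turn right 158°, forward 5.4 m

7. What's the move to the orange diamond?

turn left 140°, forward 1.7 m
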